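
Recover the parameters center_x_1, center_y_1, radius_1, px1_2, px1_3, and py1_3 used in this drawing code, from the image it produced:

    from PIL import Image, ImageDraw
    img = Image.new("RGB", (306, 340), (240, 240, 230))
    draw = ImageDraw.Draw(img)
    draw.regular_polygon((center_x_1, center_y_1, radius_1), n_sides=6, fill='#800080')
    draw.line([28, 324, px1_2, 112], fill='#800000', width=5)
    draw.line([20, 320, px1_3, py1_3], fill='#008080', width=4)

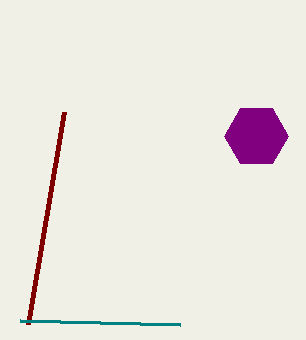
center_x_1 = 256; center_y_1 = 136; radius_1 = 32; px1_2 = 64; px1_3 = 180; py1_3 = 324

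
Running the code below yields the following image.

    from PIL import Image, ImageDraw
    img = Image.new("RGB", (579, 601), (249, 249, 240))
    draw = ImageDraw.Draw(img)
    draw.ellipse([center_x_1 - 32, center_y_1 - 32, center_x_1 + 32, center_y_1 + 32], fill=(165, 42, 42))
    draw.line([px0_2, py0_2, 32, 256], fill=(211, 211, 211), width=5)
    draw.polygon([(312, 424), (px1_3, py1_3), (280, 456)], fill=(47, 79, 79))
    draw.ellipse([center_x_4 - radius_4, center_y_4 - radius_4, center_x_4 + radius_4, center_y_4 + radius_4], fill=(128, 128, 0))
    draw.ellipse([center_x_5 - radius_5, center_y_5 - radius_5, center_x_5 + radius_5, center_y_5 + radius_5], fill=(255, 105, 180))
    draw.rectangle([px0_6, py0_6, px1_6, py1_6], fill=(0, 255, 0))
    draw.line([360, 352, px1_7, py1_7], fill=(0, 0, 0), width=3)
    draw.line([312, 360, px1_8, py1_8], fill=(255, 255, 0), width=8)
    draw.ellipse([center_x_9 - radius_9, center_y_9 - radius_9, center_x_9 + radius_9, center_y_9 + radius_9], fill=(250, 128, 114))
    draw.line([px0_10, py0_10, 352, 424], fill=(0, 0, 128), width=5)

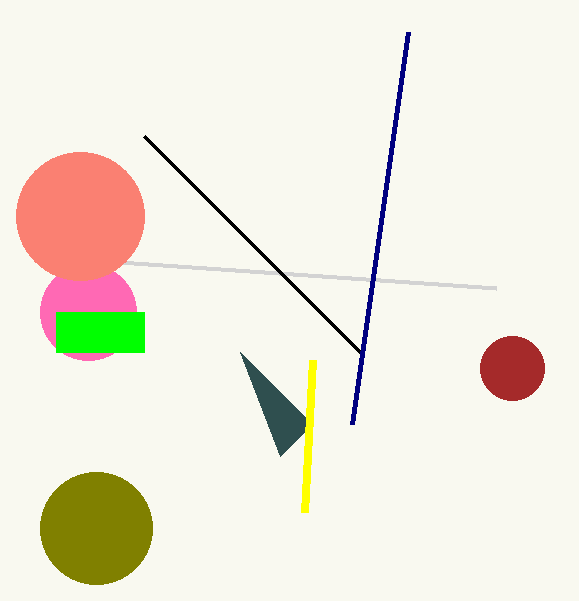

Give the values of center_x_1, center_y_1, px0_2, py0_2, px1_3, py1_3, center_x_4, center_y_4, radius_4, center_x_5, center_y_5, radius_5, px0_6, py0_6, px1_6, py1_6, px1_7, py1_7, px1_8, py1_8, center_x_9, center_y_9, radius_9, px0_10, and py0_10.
center_x_1 = 512; center_y_1 = 368; px0_2 = 496; py0_2 = 288; px1_3 = 240; py1_3 = 352; center_x_4 = 96; center_y_4 = 528; radius_4 = 56; center_x_5 = 88; center_y_5 = 312; radius_5 = 48; px0_6 = 56; py0_6 = 312; px1_6 = 144; py1_6 = 352; px1_7 = 144; py1_7 = 136; px1_8 = 304; py1_8 = 512; center_x_9 = 80; center_y_9 = 216; radius_9 = 64; px0_10 = 408; py0_10 = 32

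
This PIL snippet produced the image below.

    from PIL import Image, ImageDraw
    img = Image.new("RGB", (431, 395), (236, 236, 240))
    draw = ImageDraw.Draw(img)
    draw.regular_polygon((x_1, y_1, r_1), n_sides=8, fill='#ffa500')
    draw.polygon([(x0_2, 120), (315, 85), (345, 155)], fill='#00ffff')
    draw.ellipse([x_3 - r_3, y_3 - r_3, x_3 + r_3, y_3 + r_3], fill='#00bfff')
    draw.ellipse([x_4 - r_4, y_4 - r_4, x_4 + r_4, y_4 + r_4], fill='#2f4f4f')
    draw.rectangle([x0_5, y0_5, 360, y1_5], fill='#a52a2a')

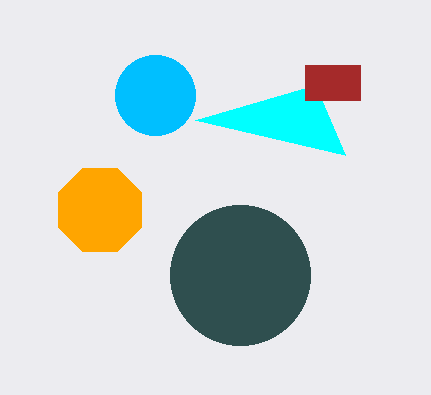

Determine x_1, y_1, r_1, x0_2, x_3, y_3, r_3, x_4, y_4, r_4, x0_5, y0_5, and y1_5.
x_1 = 100
y_1 = 210
r_1 = 45
x0_2 = 195
x_3 = 155
y_3 = 95
r_3 = 40
x_4 = 240
y_4 = 275
r_4 = 70
x0_5 = 305
y0_5 = 65
y1_5 = 100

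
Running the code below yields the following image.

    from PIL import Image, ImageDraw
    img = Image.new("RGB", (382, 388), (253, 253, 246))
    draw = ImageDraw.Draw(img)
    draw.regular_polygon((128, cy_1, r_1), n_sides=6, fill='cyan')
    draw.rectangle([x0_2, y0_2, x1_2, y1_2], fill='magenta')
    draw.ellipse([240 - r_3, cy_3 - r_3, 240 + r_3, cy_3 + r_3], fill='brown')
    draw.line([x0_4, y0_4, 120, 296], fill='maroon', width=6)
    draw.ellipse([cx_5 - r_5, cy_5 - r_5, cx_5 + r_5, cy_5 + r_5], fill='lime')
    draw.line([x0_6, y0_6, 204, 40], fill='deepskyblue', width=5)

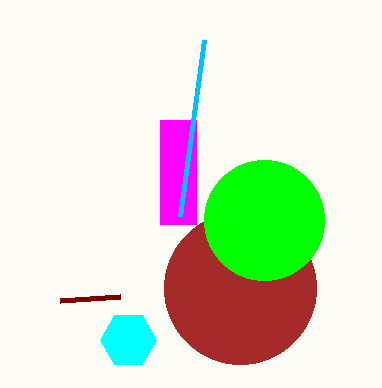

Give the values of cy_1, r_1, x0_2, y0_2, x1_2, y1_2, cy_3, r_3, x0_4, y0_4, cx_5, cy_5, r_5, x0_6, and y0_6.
cy_1 = 340; r_1 = 28; x0_2 = 160; y0_2 = 120; x1_2 = 196; y1_2 = 224; cy_3 = 288; r_3 = 76; x0_4 = 60; y0_4 = 300; cx_5 = 264; cy_5 = 220; r_5 = 60; x0_6 = 180; y0_6 = 216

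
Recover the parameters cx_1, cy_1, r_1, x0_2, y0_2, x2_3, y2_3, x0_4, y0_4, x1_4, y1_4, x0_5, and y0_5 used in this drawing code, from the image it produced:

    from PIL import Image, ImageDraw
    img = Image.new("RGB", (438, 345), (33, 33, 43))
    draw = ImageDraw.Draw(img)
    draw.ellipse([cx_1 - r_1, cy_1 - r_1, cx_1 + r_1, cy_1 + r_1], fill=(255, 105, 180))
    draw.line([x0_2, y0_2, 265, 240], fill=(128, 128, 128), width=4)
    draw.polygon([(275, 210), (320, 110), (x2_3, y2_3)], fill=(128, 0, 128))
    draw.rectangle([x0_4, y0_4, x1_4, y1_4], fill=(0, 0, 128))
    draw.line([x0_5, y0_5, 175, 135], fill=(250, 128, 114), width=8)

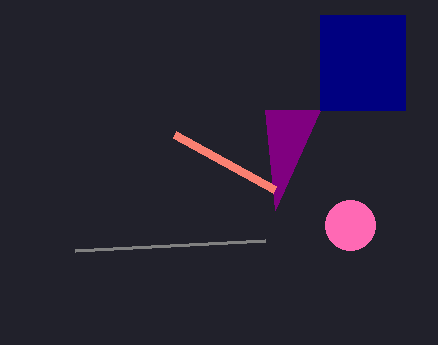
cx_1 = 350; cy_1 = 225; r_1 = 25; x0_2 = 75; y0_2 = 250; x2_3 = 265; y2_3 = 110; x0_4 = 320; y0_4 = 15; x1_4 = 405; y1_4 = 110; x0_5 = 275; y0_5 = 190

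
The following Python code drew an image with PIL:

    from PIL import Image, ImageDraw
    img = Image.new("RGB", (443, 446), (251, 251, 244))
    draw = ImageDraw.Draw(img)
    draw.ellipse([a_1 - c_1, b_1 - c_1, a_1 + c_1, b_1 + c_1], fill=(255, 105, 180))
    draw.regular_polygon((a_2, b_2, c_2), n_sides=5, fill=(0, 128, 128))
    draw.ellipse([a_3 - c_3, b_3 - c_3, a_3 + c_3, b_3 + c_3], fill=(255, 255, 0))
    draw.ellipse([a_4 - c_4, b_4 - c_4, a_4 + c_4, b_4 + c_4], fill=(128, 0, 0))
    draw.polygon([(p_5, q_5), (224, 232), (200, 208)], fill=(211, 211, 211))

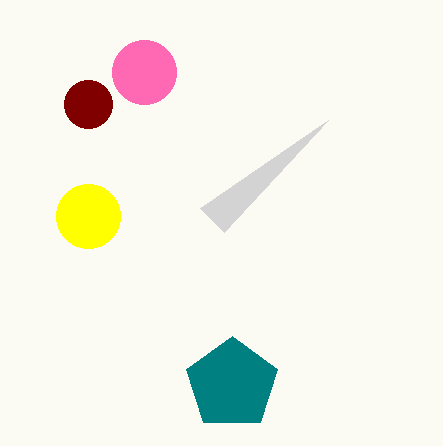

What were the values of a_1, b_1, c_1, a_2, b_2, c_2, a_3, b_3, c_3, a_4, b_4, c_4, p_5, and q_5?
a_1 = 144
b_1 = 72
c_1 = 32
a_2 = 232
b_2 = 384
c_2 = 48
a_3 = 88
b_3 = 216
c_3 = 32
a_4 = 88
b_4 = 104
c_4 = 24
p_5 = 328
q_5 = 120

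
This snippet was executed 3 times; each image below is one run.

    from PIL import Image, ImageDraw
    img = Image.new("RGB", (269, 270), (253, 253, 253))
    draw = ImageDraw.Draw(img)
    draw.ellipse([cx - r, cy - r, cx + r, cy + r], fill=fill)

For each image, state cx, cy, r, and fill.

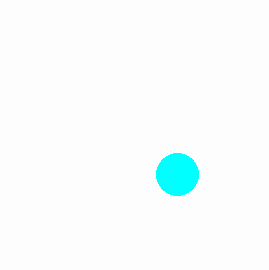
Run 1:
cx = 177; cy = 174; r = 21; fill = 'cyan'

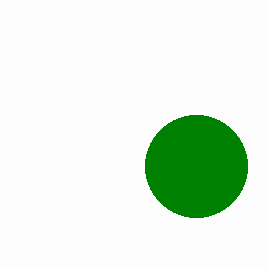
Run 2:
cx = 196, cy = 166, r = 51, fill = 'green'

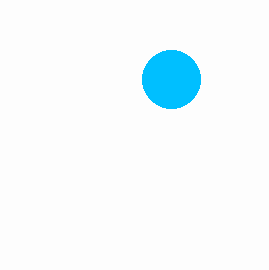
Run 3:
cx = 171, cy = 79, r = 29, fill = 'deepskyblue'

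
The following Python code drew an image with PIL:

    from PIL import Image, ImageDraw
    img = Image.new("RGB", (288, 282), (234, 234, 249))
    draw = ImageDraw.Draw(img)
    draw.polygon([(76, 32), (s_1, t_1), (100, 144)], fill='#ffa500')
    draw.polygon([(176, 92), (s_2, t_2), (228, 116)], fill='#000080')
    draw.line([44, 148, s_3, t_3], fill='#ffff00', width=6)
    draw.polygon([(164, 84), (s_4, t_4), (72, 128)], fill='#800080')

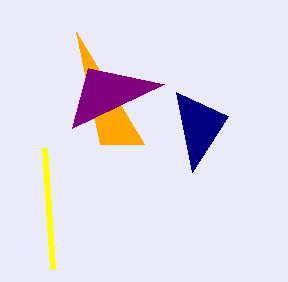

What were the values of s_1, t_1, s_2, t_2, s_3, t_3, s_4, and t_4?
s_1 = 144, t_1 = 144, s_2 = 192, t_2 = 172, s_3 = 52, t_3 = 268, s_4 = 88, t_4 = 68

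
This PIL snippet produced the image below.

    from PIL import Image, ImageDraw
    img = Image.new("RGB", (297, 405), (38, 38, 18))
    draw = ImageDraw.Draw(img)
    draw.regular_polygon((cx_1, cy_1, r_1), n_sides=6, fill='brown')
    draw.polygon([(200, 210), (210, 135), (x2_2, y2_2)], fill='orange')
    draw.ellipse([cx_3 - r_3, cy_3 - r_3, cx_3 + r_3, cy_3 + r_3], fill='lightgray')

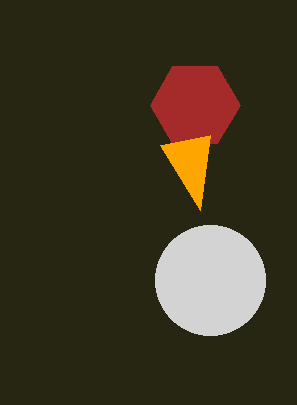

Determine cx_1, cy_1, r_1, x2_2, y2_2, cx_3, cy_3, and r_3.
cx_1 = 195, cy_1 = 105, r_1 = 45, x2_2 = 160, y2_2 = 145, cx_3 = 210, cy_3 = 280, r_3 = 55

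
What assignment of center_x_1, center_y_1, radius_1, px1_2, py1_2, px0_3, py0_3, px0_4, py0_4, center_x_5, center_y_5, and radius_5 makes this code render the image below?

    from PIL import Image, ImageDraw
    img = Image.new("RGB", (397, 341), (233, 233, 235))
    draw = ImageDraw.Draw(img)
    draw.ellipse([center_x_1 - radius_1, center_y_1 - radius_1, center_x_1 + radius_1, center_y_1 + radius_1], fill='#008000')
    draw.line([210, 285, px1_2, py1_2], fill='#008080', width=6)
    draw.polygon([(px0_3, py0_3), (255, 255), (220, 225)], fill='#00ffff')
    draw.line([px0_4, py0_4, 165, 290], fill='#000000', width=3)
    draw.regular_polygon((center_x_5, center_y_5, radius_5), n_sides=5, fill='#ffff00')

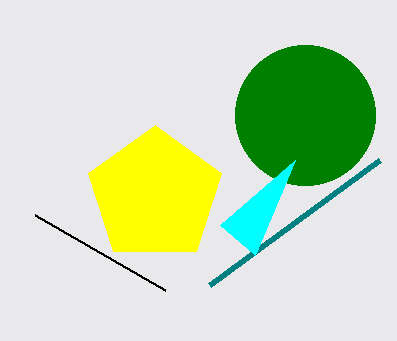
center_x_1 = 305
center_y_1 = 115
radius_1 = 70
px1_2 = 380
py1_2 = 160
px0_3 = 295
py0_3 = 160
px0_4 = 35
py0_4 = 215
center_x_5 = 155
center_y_5 = 195
radius_5 = 70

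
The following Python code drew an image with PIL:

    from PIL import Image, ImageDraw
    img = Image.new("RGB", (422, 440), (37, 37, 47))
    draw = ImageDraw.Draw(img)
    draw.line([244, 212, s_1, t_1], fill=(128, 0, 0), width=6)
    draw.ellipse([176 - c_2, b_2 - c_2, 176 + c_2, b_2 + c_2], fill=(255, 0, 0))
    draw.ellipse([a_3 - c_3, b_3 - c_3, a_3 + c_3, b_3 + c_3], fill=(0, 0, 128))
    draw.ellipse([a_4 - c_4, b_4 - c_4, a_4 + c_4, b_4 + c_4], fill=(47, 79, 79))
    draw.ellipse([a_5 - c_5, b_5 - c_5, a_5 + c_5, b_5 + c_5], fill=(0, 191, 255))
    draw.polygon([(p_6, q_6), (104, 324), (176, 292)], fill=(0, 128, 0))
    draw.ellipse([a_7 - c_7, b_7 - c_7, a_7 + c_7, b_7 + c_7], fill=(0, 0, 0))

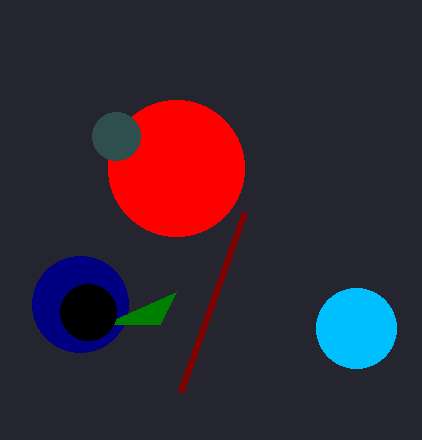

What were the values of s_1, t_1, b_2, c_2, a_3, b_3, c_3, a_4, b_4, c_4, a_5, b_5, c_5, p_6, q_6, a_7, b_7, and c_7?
s_1 = 180
t_1 = 392
b_2 = 168
c_2 = 68
a_3 = 80
b_3 = 304
c_3 = 48
a_4 = 116
b_4 = 136
c_4 = 24
a_5 = 356
b_5 = 328
c_5 = 40
p_6 = 160
q_6 = 324
a_7 = 88
b_7 = 312
c_7 = 28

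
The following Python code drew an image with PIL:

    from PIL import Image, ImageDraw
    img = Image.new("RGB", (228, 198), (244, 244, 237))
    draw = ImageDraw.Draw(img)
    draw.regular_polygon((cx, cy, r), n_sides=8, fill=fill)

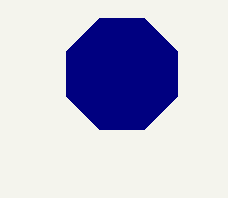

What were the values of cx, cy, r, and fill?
cx = 122; cy = 74; r = 60; fill = 'navy'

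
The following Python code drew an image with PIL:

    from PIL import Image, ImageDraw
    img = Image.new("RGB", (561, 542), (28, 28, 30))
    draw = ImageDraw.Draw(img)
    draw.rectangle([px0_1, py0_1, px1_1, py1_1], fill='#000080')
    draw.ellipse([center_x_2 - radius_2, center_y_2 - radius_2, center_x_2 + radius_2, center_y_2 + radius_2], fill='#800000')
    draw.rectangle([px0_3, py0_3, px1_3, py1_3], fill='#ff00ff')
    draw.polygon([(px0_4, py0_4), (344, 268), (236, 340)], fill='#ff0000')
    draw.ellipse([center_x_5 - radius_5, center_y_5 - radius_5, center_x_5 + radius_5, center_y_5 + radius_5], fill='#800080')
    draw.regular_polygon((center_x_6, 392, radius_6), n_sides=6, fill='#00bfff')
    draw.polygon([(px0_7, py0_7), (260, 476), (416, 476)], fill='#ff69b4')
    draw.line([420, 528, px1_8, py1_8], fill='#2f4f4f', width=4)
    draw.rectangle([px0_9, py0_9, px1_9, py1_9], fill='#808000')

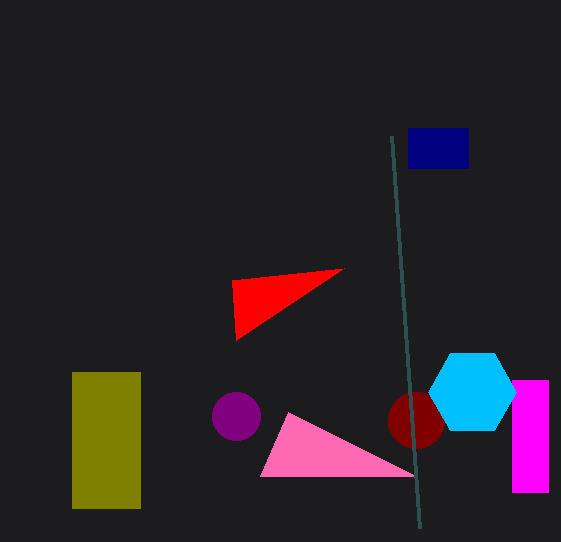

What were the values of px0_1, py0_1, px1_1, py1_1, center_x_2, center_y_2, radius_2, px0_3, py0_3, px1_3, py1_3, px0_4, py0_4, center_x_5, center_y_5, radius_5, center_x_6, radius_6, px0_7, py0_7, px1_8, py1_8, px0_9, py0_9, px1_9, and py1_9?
px0_1 = 408
py0_1 = 128
px1_1 = 468
py1_1 = 168
center_x_2 = 416
center_y_2 = 420
radius_2 = 28
px0_3 = 512
py0_3 = 380
px1_3 = 548
py1_3 = 492
px0_4 = 232
py0_4 = 280
center_x_5 = 236
center_y_5 = 416
radius_5 = 24
center_x_6 = 472
radius_6 = 44
px0_7 = 288
py0_7 = 412
px1_8 = 392
py1_8 = 136
px0_9 = 72
py0_9 = 372
px1_9 = 140
py1_9 = 508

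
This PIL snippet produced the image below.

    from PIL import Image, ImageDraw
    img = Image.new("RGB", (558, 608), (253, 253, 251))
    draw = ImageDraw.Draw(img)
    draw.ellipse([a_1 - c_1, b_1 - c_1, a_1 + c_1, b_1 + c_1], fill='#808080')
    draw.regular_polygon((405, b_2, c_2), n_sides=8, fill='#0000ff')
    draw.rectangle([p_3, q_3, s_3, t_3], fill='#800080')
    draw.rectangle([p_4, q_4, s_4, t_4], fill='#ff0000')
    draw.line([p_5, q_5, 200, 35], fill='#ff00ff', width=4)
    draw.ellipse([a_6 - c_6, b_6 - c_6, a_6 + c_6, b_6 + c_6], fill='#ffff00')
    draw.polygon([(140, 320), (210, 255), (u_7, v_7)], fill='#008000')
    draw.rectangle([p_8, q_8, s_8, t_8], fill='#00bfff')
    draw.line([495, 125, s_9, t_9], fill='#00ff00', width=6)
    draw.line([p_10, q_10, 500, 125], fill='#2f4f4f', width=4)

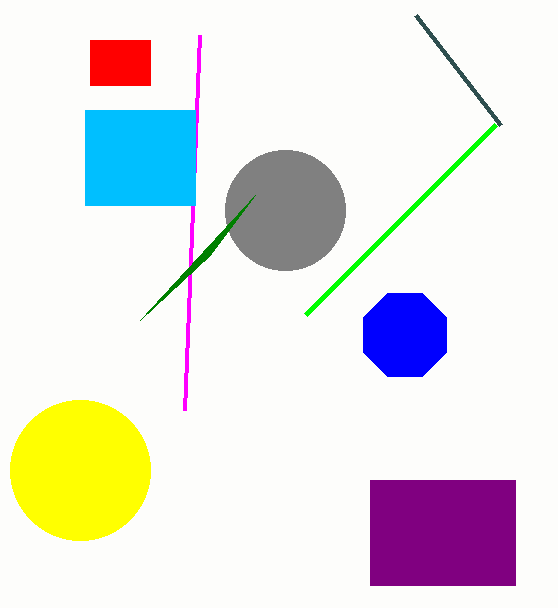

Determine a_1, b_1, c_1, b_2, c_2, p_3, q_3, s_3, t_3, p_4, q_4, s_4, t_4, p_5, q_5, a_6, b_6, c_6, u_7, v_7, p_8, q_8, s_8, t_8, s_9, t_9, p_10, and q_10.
a_1 = 285
b_1 = 210
c_1 = 60
b_2 = 335
c_2 = 45
p_3 = 370
q_3 = 480
s_3 = 515
t_3 = 585
p_4 = 90
q_4 = 40
s_4 = 150
t_4 = 85
p_5 = 185
q_5 = 410
a_6 = 80
b_6 = 470
c_6 = 70
u_7 = 255
v_7 = 195
p_8 = 85
q_8 = 110
s_8 = 195
t_8 = 205
s_9 = 305
t_9 = 315
p_10 = 415
q_10 = 15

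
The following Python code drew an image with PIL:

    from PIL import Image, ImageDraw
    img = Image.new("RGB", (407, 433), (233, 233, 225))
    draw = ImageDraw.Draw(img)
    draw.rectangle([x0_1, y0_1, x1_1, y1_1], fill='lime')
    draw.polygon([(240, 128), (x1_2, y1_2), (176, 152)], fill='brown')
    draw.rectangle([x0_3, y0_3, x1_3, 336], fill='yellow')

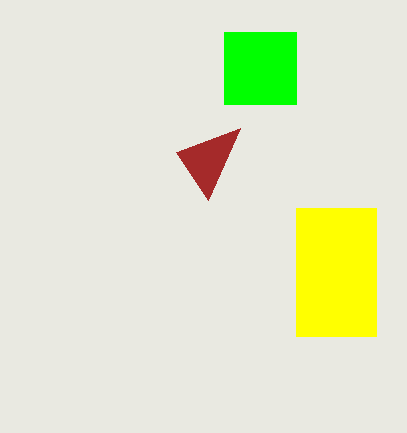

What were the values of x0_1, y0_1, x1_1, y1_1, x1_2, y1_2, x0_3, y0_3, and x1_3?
x0_1 = 224, y0_1 = 32, x1_1 = 296, y1_1 = 104, x1_2 = 208, y1_2 = 200, x0_3 = 296, y0_3 = 208, x1_3 = 376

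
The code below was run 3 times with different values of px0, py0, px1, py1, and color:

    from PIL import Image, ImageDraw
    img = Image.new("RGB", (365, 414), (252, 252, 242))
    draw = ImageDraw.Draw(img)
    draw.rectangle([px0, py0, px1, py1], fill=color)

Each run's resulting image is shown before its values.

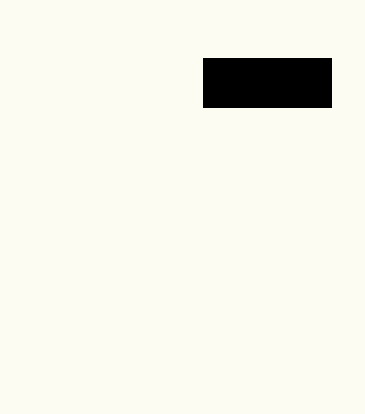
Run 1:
px0 = 203; py0 = 58; px1 = 331; py1 = 107; color = 'black'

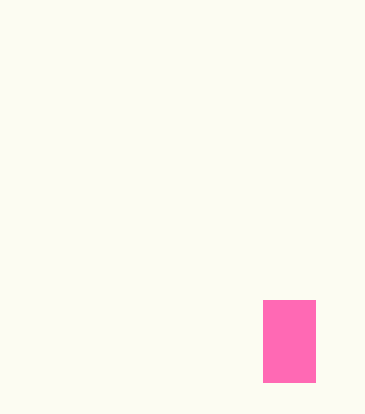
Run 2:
px0 = 263; py0 = 300; px1 = 315; py1 = 382; color = 'hotpink'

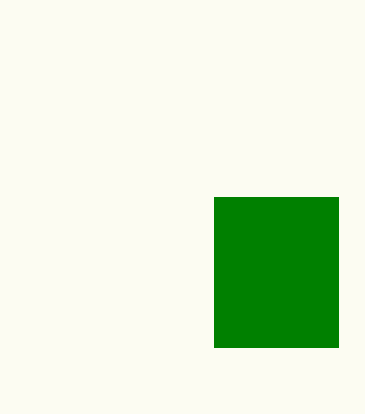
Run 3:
px0 = 214, py0 = 197, px1 = 338, py1 = 347, color = 'green'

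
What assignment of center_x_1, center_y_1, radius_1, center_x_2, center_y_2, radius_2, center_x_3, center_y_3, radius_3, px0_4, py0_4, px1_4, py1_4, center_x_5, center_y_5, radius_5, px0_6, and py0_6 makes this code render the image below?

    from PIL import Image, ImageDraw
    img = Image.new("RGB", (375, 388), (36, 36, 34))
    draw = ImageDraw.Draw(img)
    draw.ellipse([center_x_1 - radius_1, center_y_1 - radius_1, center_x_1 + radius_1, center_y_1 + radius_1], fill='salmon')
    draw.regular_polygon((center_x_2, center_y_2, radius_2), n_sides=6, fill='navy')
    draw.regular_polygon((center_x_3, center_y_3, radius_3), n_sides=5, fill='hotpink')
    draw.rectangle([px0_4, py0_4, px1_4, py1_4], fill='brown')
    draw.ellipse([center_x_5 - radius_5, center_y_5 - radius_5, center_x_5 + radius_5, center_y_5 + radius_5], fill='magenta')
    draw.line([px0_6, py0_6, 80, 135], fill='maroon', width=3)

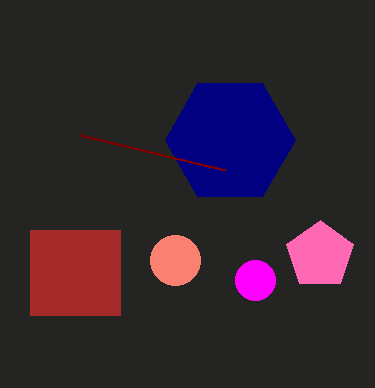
center_x_1 = 175
center_y_1 = 260
radius_1 = 25
center_x_2 = 230
center_y_2 = 140
radius_2 = 65
center_x_3 = 320
center_y_3 = 255
radius_3 = 35
px0_4 = 30
py0_4 = 230
px1_4 = 120
py1_4 = 315
center_x_5 = 255
center_y_5 = 280
radius_5 = 20
px0_6 = 225
py0_6 = 170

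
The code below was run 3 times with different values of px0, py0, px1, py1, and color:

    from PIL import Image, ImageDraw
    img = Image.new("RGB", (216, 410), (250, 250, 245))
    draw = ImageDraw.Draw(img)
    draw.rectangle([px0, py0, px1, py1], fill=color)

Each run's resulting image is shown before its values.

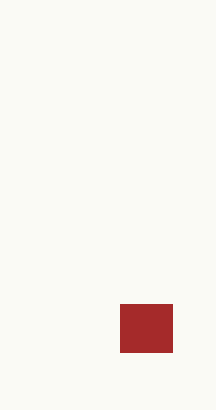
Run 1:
px0 = 120; py0 = 304; px1 = 172; py1 = 352; color = 'brown'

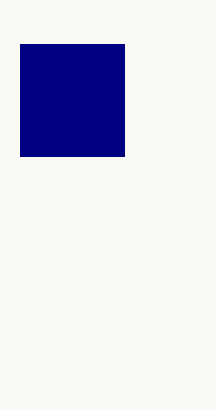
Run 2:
px0 = 20
py0 = 44
px1 = 124
py1 = 156
color = 'navy'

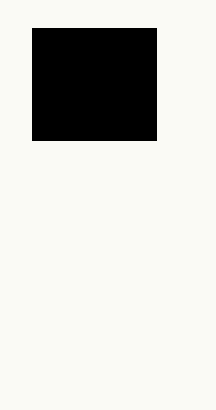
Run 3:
px0 = 32
py0 = 28
px1 = 156
py1 = 140
color = 'black'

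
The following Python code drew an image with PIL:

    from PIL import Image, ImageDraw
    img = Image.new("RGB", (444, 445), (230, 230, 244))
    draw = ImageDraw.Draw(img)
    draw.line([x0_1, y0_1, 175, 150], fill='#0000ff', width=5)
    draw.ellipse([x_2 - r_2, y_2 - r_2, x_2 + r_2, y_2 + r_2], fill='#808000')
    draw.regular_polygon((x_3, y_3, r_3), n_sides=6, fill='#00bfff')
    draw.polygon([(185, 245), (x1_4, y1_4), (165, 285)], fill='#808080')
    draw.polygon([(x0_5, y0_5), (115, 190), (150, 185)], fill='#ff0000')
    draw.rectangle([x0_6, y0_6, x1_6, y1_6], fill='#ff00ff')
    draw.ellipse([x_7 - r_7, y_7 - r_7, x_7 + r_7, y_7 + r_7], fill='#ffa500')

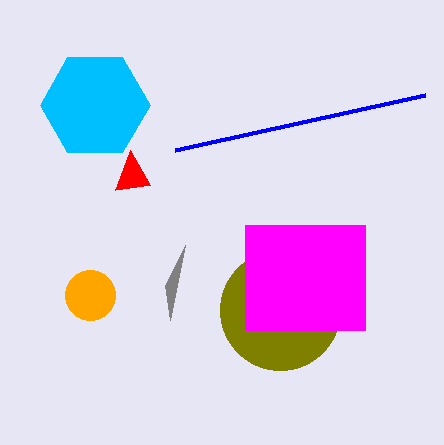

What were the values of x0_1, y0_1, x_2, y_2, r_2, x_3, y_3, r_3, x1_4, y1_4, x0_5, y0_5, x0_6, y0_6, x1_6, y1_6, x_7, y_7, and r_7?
x0_1 = 425, y0_1 = 95, x_2 = 280, y_2 = 310, r_2 = 60, x_3 = 95, y_3 = 105, r_3 = 55, x1_4 = 170, y1_4 = 320, x0_5 = 130, y0_5 = 150, x0_6 = 245, y0_6 = 225, x1_6 = 365, y1_6 = 330, x_7 = 90, y_7 = 295, r_7 = 25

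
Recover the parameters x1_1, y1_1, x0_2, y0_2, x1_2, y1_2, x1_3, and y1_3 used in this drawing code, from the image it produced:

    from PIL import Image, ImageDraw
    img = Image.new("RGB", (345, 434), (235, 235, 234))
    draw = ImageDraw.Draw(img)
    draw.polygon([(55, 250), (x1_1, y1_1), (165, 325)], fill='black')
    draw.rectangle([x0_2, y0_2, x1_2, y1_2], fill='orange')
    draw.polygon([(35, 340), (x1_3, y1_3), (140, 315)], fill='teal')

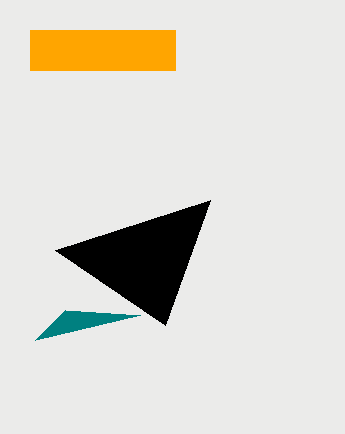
x1_1 = 210
y1_1 = 200
x0_2 = 30
y0_2 = 30
x1_2 = 175
y1_2 = 70
x1_3 = 65
y1_3 = 310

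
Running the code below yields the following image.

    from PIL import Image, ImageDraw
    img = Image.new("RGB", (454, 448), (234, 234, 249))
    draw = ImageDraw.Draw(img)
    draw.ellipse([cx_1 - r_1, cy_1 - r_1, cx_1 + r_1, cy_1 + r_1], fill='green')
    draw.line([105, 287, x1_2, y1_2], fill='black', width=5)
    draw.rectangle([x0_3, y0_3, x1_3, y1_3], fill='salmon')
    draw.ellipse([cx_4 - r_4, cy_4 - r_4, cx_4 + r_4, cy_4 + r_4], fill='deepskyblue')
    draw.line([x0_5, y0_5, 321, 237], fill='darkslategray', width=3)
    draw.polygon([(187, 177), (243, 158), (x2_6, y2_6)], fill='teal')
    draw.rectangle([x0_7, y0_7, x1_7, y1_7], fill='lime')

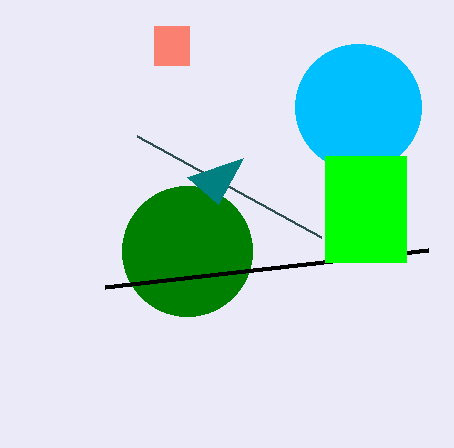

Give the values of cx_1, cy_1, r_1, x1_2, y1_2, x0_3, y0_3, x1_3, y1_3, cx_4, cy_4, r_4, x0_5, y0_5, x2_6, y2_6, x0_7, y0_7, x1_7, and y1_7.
cx_1 = 187
cy_1 = 251
r_1 = 65
x1_2 = 428
y1_2 = 250
x0_3 = 154
y0_3 = 26
x1_3 = 189
y1_3 = 65
cx_4 = 358
cy_4 = 107
r_4 = 63
x0_5 = 137
y0_5 = 136
x2_6 = 218
y2_6 = 204
x0_7 = 325
y0_7 = 156
x1_7 = 406
y1_7 = 262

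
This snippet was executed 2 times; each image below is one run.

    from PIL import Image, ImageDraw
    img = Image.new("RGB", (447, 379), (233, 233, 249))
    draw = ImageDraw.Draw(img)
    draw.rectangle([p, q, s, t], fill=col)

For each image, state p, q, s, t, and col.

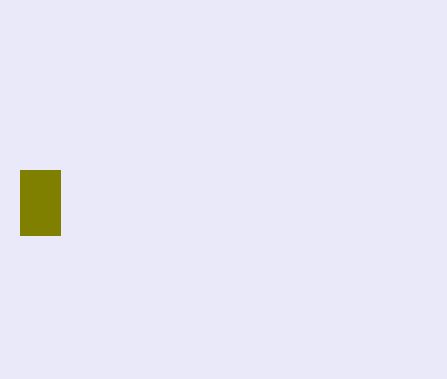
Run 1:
p = 20
q = 170
s = 60
t = 235
col = 'olive'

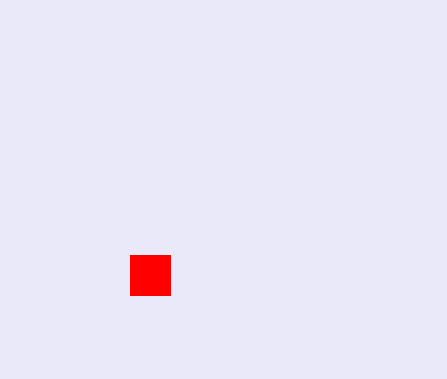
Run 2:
p = 130, q = 255, s = 170, t = 295, col = 'red'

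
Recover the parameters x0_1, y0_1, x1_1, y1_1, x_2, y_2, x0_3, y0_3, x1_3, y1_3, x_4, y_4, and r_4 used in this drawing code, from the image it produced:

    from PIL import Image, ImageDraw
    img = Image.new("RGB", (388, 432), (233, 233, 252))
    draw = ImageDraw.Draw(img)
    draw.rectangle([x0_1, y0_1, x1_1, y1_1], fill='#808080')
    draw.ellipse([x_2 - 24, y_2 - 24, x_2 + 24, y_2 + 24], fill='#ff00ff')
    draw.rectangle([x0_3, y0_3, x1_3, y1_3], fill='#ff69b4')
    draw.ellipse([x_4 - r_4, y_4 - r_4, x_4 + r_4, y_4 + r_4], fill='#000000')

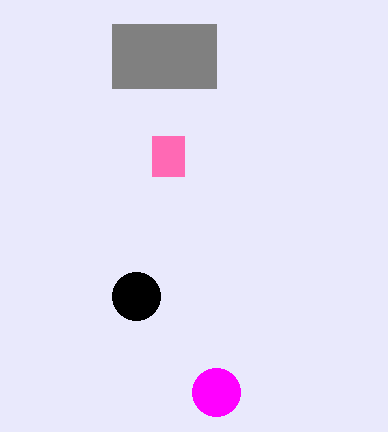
x0_1 = 112
y0_1 = 24
x1_1 = 216
y1_1 = 88
x_2 = 216
y_2 = 392
x0_3 = 152
y0_3 = 136
x1_3 = 184
y1_3 = 176
x_4 = 136
y_4 = 296
r_4 = 24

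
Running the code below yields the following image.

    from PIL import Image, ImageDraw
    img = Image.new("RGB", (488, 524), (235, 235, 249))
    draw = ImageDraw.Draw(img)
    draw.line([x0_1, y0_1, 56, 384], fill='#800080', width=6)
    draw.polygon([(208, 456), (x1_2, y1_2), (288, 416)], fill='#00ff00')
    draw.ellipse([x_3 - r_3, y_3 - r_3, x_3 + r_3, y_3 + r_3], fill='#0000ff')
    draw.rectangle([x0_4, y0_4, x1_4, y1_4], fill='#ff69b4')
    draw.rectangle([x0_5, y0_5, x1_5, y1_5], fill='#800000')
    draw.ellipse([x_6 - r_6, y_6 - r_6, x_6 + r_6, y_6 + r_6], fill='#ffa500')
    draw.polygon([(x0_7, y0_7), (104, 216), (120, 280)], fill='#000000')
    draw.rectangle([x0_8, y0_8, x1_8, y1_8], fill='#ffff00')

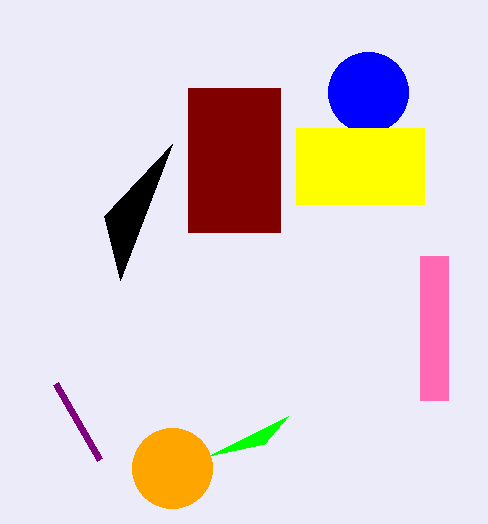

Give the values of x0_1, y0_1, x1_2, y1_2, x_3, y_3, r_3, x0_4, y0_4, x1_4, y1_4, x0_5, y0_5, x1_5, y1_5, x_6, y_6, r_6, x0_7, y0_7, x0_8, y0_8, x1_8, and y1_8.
x0_1 = 100
y0_1 = 460
x1_2 = 264
y1_2 = 444
x_3 = 368
y_3 = 92
r_3 = 40
x0_4 = 420
y0_4 = 256
x1_4 = 448
y1_4 = 400
x0_5 = 188
y0_5 = 88
x1_5 = 280
y1_5 = 232
x_6 = 172
y_6 = 468
r_6 = 40
x0_7 = 172
y0_7 = 144
x0_8 = 296
y0_8 = 128
x1_8 = 424
y1_8 = 204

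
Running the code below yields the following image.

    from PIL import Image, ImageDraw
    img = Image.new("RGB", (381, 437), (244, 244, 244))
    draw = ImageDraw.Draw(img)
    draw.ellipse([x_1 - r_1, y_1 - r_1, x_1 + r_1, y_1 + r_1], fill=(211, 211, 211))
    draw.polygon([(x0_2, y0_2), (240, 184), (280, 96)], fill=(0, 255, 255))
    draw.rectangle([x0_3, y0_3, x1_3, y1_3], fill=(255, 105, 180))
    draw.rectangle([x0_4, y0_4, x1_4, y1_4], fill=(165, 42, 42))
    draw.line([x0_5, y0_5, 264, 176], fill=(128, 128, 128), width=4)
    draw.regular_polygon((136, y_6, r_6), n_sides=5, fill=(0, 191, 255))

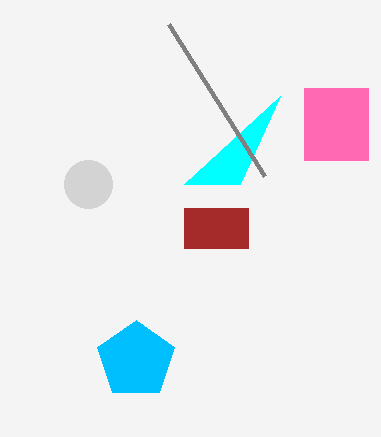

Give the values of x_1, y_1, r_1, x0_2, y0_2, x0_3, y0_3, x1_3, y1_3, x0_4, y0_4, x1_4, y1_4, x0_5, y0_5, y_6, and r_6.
x_1 = 88; y_1 = 184; r_1 = 24; x0_2 = 184; y0_2 = 184; x0_3 = 304; y0_3 = 88; x1_3 = 368; y1_3 = 160; x0_4 = 184; y0_4 = 208; x1_4 = 248; y1_4 = 248; x0_5 = 168; y0_5 = 24; y_6 = 360; r_6 = 40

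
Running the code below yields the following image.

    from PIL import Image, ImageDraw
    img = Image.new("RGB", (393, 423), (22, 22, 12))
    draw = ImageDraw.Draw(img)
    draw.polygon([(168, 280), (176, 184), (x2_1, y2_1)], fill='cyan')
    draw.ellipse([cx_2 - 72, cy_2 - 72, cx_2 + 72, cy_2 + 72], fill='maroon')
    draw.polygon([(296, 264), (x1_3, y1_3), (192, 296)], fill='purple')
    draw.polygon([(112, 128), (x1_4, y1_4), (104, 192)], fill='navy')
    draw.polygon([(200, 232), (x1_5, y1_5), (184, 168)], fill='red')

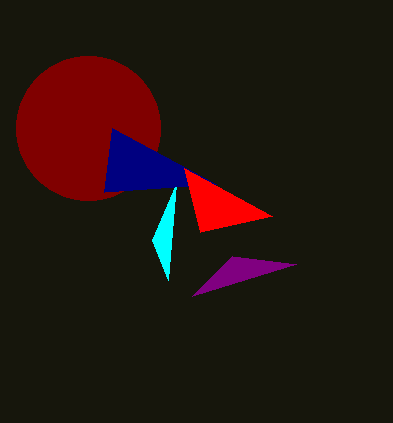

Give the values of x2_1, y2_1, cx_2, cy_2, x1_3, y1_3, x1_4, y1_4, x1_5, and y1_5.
x2_1 = 152
y2_1 = 240
cx_2 = 88
cy_2 = 128
x1_3 = 232
y1_3 = 256
x1_4 = 216
y1_4 = 184
x1_5 = 272
y1_5 = 216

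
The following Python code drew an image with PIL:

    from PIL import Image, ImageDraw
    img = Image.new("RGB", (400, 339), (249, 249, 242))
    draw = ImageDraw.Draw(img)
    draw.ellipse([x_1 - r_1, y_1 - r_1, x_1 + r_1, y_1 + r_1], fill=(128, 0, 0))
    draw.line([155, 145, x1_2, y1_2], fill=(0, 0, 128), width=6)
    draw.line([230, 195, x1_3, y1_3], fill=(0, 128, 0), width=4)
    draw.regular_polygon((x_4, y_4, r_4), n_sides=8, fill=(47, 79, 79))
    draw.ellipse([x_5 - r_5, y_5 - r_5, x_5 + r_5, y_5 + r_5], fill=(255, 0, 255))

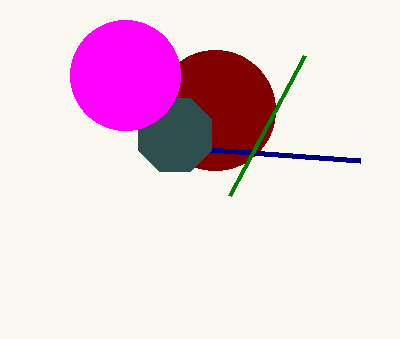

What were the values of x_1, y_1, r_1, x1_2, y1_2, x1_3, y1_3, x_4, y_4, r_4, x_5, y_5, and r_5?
x_1 = 215
y_1 = 110
r_1 = 60
x1_2 = 360
y1_2 = 160
x1_3 = 305
y1_3 = 55
x_4 = 175
y_4 = 135
r_4 = 40
x_5 = 125
y_5 = 75
r_5 = 55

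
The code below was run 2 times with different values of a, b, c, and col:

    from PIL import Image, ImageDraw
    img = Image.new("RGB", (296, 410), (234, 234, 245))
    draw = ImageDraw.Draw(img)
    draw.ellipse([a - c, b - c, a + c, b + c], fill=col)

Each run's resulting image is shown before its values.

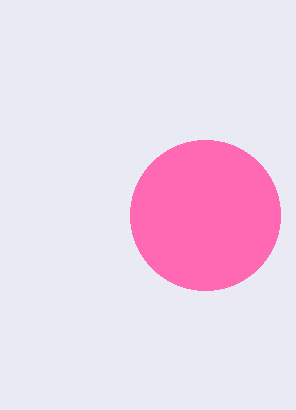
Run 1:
a = 205
b = 215
c = 75
col = 'hotpink'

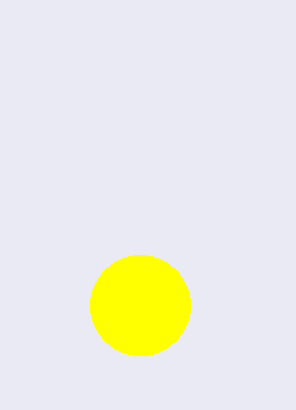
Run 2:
a = 140, b = 305, c = 50, col = 'yellow'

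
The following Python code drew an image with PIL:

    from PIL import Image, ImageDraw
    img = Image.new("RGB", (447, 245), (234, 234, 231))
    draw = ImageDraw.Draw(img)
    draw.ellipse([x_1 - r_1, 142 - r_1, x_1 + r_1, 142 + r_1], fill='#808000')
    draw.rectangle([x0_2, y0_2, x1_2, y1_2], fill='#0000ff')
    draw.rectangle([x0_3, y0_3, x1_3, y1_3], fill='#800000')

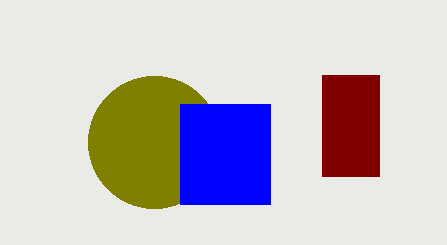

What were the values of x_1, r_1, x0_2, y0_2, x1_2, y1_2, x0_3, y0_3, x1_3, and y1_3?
x_1 = 154, r_1 = 66, x0_2 = 180, y0_2 = 104, x1_2 = 270, y1_2 = 204, x0_3 = 322, y0_3 = 75, x1_3 = 379, y1_3 = 176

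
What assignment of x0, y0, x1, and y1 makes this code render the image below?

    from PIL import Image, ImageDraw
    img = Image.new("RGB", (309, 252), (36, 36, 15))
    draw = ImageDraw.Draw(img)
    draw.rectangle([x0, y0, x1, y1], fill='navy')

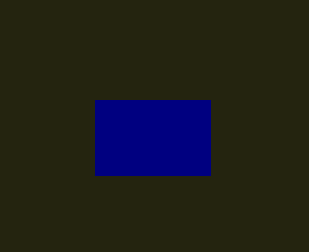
x0 = 95
y0 = 100
x1 = 210
y1 = 175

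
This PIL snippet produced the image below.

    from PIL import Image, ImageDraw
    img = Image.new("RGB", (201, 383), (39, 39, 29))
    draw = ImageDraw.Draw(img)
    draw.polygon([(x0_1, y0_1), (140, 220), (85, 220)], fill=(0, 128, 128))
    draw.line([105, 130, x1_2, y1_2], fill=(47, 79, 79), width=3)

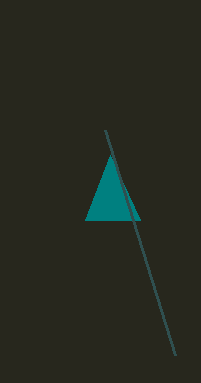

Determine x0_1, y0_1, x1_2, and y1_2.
x0_1 = 110, y0_1 = 155, x1_2 = 175, y1_2 = 355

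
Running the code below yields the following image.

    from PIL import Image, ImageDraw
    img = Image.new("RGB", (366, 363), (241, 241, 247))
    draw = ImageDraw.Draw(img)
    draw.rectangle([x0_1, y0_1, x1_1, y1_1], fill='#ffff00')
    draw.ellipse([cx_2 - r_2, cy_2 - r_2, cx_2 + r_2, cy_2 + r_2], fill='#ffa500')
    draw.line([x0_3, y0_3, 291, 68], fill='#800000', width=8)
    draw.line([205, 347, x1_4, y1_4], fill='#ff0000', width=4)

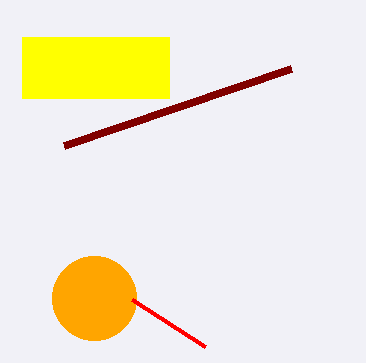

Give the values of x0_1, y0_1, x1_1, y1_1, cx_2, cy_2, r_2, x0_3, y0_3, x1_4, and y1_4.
x0_1 = 22
y0_1 = 37
x1_1 = 169
y1_1 = 98
cx_2 = 94
cy_2 = 298
r_2 = 42
x0_3 = 64
y0_3 = 145
x1_4 = 132
y1_4 = 300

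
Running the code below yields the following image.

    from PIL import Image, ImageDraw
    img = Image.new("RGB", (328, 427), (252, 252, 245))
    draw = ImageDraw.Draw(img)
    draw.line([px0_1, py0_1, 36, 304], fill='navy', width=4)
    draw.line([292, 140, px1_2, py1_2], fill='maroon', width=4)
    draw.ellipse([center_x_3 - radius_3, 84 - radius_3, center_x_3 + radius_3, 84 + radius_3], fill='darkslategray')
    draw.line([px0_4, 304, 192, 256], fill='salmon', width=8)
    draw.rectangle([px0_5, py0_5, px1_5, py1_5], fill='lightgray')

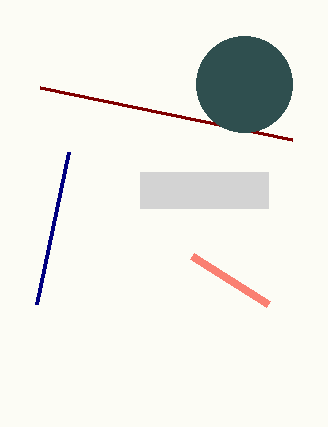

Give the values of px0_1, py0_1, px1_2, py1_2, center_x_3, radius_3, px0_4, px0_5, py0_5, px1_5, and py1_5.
px0_1 = 68
py0_1 = 152
px1_2 = 40
py1_2 = 88
center_x_3 = 244
radius_3 = 48
px0_4 = 268
px0_5 = 140
py0_5 = 172
px1_5 = 268
py1_5 = 208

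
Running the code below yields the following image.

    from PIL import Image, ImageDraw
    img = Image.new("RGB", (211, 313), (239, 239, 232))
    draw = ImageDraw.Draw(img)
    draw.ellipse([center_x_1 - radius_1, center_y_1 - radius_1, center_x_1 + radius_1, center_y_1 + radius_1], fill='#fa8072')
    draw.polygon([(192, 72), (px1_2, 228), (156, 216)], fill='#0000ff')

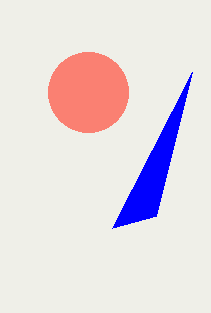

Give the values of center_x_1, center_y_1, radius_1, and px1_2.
center_x_1 = 88
center_y_1 = 92
radius_1 = 40
px1_2 = 112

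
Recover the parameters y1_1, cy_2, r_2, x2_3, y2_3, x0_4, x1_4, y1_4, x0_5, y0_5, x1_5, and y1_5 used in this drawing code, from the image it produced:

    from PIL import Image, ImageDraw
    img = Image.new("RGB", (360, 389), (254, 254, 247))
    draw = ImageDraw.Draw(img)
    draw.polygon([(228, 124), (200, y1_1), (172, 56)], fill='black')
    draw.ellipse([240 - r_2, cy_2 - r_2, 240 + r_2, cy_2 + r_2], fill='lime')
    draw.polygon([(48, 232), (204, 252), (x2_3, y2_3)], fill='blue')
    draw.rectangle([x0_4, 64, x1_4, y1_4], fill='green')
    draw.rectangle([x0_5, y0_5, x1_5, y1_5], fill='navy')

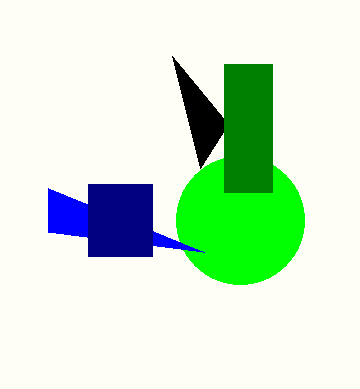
y1_1 = 168
cy_2 = 220
r_2 = 64
x2_3 = 48
y2_3 = 188
x0_4 = 224
x1_4 = 272
y1_4 = 192
x0_5 = 88
y0_5 = 184
x1_5 = 152
y1_5 = 256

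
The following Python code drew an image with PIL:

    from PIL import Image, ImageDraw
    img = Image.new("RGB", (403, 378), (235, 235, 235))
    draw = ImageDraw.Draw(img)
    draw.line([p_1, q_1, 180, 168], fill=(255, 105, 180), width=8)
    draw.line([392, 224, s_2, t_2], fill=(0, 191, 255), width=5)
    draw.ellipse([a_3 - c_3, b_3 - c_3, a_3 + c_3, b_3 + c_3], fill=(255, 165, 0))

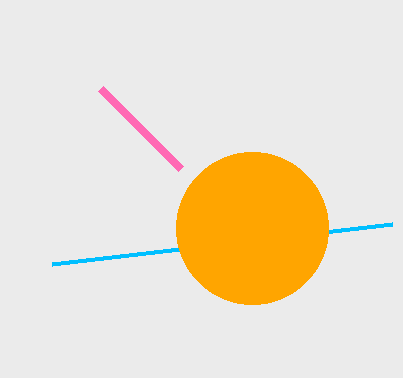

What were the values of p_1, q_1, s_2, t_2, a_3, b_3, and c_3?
p_1 = 100; q_1 = 88; s_2 = 52; t_2 = 264; a_3 = 252; b_3 = 228; c_3 = 76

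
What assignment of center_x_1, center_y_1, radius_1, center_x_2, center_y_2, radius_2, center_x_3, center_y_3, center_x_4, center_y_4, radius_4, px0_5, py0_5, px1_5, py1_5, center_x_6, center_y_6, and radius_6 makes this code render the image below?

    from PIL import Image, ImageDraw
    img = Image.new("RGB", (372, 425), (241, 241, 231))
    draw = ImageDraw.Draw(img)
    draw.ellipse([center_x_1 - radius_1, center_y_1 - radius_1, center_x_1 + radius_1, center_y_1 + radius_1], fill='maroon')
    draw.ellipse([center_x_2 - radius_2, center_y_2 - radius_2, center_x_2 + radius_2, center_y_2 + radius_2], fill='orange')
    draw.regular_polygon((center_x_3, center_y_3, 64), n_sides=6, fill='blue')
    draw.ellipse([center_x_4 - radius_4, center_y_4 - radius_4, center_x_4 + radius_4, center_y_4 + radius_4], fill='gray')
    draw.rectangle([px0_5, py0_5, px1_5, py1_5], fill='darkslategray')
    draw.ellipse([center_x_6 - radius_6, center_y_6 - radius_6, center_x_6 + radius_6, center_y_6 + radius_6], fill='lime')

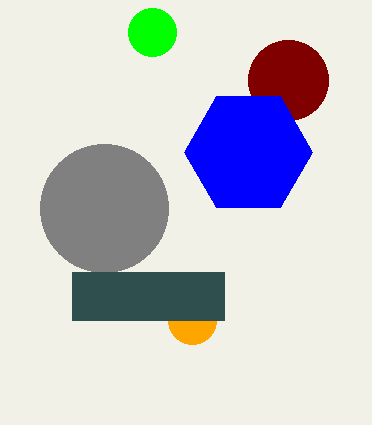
center_x_1 = 288; center_y_1 = 80; radius_1 = 40; center_x_2 = 192; center_y_2 = 320; radius_2 = 24; center_x_3 = 248; center_y_3 = 152; center_x_4 = 104; center_y_4 = 208; radius_4 = 64; px0_5 = 72; py0_5 = 272; px1_5 = 224; py1_5 = 320; center_x_6 = 152; center_y_6 = 32; radius_6 = 24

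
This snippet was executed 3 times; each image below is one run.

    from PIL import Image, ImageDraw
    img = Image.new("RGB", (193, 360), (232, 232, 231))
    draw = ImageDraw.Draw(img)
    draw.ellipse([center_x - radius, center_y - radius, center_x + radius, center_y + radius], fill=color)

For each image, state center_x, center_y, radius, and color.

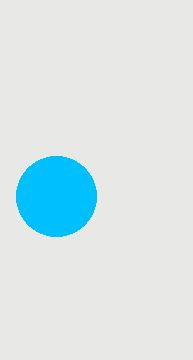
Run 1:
center_x = 56
center_y = 196
radius = 40
color = 'deepskyblue'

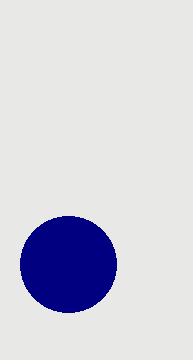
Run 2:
center_x = 68
center_y = 264
radius = 48
color = 'navy'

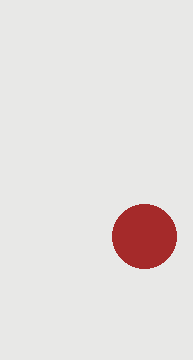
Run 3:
center_x = 144
center_y = 236
radius = 32
color = 'brown'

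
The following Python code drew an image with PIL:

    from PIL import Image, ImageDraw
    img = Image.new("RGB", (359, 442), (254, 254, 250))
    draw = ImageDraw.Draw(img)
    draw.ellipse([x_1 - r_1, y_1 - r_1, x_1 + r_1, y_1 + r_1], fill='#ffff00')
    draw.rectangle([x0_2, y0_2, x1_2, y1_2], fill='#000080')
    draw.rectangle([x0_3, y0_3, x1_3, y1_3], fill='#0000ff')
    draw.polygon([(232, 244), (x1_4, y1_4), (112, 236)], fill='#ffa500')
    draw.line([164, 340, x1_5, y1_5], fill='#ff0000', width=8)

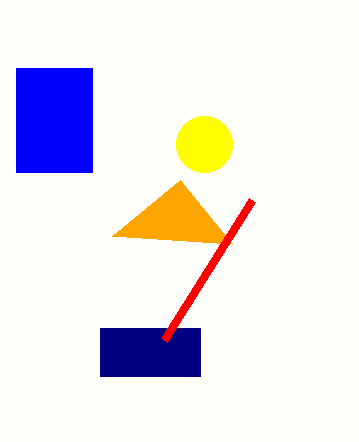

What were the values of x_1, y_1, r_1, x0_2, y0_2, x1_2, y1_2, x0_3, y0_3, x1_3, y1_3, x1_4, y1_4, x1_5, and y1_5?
x_1 = 204
y_1 = 144
r_1 = 28
x0_2 = 100
y0_2 = 328
x1_2 = 200
y1_2 = 376
x0_3 = 16
y0_3 = 68
x1_3 = 92
y1_3 = 172
x1_4 = 180
y1_4 = 180
x1_5 = 252
y1_5 = 200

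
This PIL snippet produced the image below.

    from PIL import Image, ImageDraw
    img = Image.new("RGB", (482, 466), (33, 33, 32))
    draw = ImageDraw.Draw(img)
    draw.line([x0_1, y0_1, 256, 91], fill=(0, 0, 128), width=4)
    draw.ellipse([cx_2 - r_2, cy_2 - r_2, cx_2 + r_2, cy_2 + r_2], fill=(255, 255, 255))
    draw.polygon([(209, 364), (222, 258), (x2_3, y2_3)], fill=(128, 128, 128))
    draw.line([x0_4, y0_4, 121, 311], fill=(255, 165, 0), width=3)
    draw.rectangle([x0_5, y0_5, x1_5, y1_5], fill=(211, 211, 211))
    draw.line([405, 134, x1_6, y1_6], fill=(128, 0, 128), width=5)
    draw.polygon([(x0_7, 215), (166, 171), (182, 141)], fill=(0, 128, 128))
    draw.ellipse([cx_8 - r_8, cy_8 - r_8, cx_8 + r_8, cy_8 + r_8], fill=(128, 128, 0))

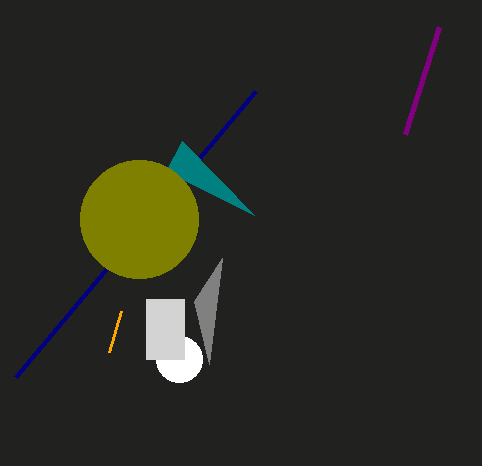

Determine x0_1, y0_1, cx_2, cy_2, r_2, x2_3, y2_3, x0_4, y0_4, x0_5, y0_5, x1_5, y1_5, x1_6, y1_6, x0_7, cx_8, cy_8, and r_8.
x0_1 = 16; y0_1 = 377; cx_2 = 179; cy_2 = 359; r_2 = 23; x2_3 = 194; y2_3 = 301; x0_4 = 109; y0_4 = 352; x0_5 = 146; y0_5 = 299; x1_5 = 184; y1_5 = 359; x1_6 = 439; y1_6 = 27; x0_7 = 254; cx_8 = 139; cy_8 = 219; r_8 = 59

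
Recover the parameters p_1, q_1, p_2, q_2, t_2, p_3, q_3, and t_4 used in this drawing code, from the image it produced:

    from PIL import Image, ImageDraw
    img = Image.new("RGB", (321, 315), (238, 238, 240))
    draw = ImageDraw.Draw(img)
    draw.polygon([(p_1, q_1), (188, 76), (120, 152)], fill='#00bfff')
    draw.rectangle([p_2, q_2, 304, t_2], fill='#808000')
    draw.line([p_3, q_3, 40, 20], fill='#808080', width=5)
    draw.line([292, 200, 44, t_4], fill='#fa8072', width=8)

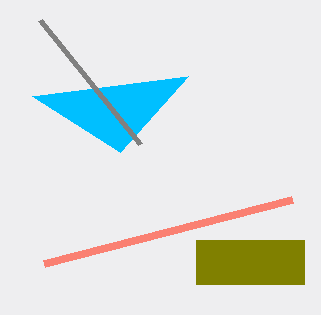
p_1 = 32
q_1 = 96
p_2 = 196
q_2 = 240
t_2 = 284
p_3 = 140
q_3 = 144
t_4 = 264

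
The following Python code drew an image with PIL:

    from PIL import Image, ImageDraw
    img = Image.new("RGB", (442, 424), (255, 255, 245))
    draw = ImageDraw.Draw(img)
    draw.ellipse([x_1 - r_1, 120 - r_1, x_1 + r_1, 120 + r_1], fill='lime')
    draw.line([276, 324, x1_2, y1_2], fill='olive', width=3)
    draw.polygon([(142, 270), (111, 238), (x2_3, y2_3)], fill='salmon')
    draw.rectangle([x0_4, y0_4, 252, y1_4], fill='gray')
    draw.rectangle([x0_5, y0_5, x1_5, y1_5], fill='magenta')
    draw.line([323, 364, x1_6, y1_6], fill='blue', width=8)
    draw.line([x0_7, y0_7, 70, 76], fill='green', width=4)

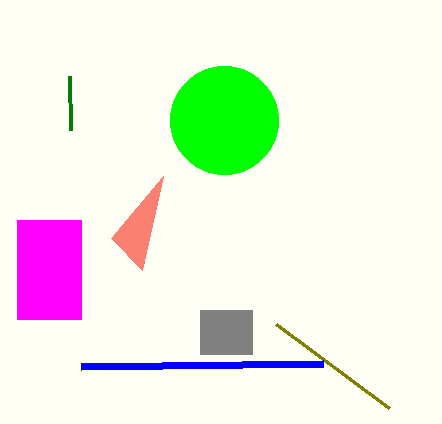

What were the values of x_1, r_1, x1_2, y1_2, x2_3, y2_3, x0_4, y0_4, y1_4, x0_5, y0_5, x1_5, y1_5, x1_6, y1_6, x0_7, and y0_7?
x_1 = 224
r_1 = 54
x1_2 = 389
y1_2 = 408
x2_3 = 163
y2_3 = 176
x0_4 = 200
y0_4 = 310
y1_4 = 354
x0_5 = 17
y0_5 = 220
x1_5 = 81
y1_5 = 319
x1_6 = 81
y1_6 = 367
x0_7 = 71
y0_7 = 130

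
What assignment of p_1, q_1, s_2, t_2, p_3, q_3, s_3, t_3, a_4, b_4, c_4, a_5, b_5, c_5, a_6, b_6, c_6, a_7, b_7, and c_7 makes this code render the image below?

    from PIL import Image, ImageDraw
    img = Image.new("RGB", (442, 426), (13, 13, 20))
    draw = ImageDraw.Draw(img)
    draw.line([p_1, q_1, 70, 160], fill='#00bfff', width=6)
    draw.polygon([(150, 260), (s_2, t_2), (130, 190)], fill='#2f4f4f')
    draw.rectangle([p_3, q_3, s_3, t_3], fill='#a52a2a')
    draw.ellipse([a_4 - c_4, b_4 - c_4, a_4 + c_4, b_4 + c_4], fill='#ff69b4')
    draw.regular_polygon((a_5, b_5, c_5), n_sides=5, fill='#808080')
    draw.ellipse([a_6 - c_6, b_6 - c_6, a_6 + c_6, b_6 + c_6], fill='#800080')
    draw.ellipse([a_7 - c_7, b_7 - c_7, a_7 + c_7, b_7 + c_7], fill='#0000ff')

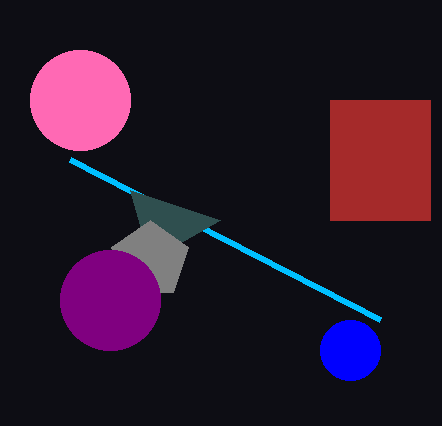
p_1 = 380
q_1 = 320
s_2 = 220
t_2 = 220
p_3 = 330
q_3 = 100
s_3 = 430
t_3 = 220
a_4 = 80
b_4 = 100
c_4 = 50
a_5 = 150
b_5 = 260
c_5 = 40
a_6 = 110
b_6 = 300
c_6 = 50
a_7 = 350
b_7 = 350
c_7 = 30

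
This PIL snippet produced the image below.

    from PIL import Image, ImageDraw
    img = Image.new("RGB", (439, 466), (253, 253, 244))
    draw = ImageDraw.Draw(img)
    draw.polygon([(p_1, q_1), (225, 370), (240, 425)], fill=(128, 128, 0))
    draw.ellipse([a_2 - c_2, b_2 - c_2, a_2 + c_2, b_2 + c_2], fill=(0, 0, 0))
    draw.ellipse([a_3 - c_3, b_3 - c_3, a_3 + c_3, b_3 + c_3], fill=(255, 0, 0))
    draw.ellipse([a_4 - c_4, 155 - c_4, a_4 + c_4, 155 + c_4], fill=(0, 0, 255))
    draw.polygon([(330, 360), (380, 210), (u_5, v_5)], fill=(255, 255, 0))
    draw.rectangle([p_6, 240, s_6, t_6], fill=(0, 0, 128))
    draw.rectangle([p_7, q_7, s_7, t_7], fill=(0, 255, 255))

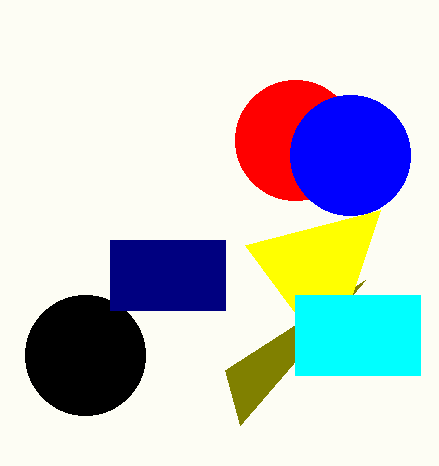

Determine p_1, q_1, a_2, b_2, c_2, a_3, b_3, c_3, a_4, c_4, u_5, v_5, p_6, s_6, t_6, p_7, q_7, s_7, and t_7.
p_1 = 365, q_1 = 280, a_2 = 85, b_2 = 355, c_2 = 60, a_3 = 295, b_3 = 140, c_3 = 60, a_4 = 350, c_4 = 60, u_5 = 245, v_5 = 245, p_6 = 110, s_6 = 225, t_6 = 310, p_7 = 295, q_7 = 295, s_7 = 420, t_7 = 375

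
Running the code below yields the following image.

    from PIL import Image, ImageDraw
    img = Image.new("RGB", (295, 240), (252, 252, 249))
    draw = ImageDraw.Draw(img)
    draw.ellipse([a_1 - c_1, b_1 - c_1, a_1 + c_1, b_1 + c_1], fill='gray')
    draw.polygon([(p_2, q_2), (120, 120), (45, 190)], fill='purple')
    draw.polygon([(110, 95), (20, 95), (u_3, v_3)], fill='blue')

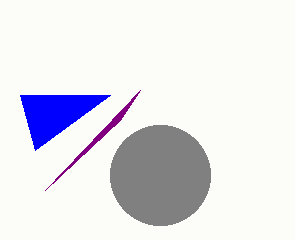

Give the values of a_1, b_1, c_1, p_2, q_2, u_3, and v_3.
a_1 = 160; b_1 = 175; c_1 = 50; p_2 = 140; q_2 = 90; u_3 = 35; v_3 = 150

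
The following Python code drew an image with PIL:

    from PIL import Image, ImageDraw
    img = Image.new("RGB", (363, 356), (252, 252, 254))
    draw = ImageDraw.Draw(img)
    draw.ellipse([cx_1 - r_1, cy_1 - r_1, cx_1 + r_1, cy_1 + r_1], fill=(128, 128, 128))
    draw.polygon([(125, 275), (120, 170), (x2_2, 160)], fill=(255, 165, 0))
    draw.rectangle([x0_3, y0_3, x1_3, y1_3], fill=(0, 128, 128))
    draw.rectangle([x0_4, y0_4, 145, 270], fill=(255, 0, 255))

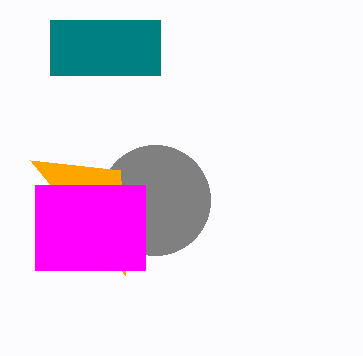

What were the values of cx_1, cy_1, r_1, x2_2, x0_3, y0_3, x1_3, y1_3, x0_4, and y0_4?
cx_1 = 155
cy_1 = 200
r_1 = 55
x2_2 = 30
x0_3 = 50
y0_3 = 20
x1_3 = 160
y1_3 = 75
x0_4 = 35
y0_4 = 185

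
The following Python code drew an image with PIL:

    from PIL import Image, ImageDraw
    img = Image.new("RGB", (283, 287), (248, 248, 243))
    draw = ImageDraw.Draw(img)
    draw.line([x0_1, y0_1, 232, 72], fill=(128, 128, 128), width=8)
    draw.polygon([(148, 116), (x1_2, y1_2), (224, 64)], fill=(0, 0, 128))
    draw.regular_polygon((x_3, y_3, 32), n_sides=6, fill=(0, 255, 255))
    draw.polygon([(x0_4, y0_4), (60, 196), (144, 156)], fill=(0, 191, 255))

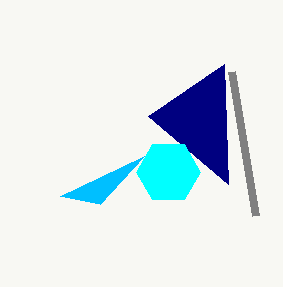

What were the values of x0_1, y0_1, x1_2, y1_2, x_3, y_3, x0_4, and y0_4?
x0_1 = 256; y0_1 = 216; x1_2 = 228; y1_2 = 184; x_3 = 168; y_3 = 172; x0_4 = 100; y0_4 = 204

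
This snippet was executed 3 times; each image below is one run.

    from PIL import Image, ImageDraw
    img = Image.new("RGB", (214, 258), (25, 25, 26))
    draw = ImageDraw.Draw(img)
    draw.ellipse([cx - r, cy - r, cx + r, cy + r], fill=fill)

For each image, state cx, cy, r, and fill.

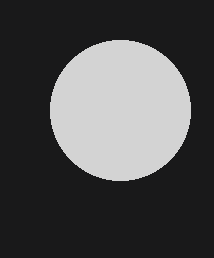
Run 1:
cx = 120; cy = 110; r = 70; fill = 'lightgray'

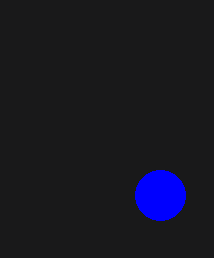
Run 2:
cx = 160; cy = 195; r = 25; fill = 'blue'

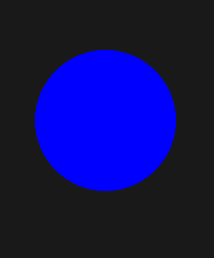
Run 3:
cx = 105; cy = 120; r = 70; fill = 'blue'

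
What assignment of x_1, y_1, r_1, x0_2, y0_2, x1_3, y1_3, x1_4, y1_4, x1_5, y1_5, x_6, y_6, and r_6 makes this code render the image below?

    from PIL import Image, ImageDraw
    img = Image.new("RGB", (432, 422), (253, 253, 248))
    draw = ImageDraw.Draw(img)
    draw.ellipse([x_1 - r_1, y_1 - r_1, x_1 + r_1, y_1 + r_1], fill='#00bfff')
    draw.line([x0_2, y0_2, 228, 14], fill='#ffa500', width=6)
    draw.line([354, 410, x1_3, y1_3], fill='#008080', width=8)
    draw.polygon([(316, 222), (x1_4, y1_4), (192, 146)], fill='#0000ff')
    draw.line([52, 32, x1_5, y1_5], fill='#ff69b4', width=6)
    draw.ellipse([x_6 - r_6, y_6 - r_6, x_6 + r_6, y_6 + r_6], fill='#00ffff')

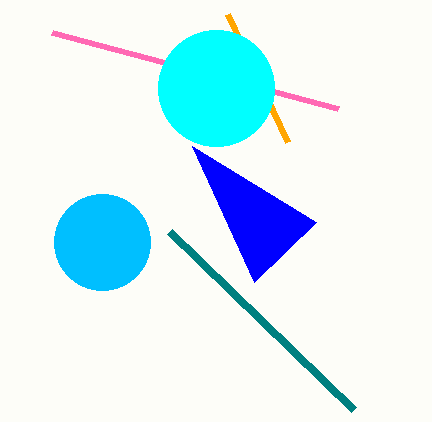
x_1 = 102
y_1 = 242
r_1 = 48
x0_2 = 288
y0_2 = 142
x1_3 = 170
y1_3 = 232
x1_4 = 254
y1_4 = 282
x1_5 = 338
y1_5 = 108
x_6 = 216
y_6 = 88
r_6 = 58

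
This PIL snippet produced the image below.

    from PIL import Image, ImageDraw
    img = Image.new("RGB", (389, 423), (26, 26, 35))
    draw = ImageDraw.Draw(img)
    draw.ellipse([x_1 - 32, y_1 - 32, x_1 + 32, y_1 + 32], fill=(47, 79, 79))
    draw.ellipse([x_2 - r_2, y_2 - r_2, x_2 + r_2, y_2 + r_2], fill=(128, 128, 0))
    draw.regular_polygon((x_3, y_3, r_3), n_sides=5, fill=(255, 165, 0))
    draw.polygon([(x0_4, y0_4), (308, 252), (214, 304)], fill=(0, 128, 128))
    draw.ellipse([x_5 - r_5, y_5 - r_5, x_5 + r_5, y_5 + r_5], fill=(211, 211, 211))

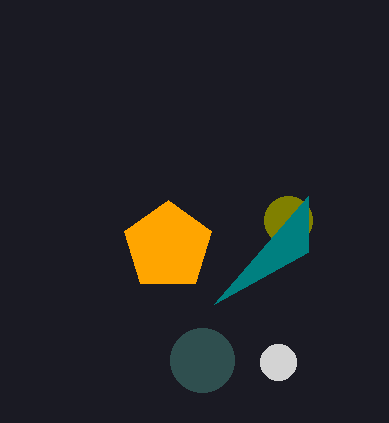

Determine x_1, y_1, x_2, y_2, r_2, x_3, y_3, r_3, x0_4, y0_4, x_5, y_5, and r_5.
x_1 = 202
y_1 = 360
x_2 = 288
y_2 = 220
r_2 = 24
x_3 = 168
y_3 = 246
r_3 = 46
x0_4 = 308
y0_4 = 196
x_5 = 278
y_5 = 362
r_5 = 18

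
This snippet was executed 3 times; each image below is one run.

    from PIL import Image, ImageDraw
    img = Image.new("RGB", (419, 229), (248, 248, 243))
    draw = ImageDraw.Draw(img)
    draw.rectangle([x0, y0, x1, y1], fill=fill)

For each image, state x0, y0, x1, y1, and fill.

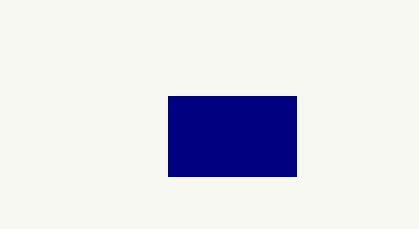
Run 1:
x0 = 168, y0 = 96, x1 = 296, y1 = 176, fill = 'navy'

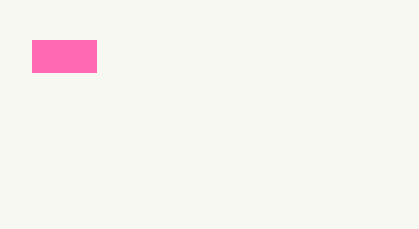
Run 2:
x0 = 32
y0 = 40
x1 = 96
y1 = 72
fill = 'hotpink'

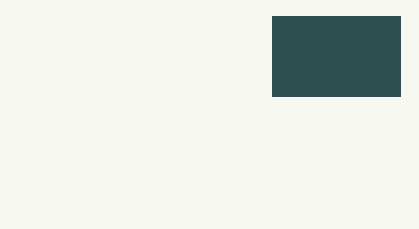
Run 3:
x0 = 272, y0 = 16, x1 = 400, y1 = 96, fill = 'darkslategray'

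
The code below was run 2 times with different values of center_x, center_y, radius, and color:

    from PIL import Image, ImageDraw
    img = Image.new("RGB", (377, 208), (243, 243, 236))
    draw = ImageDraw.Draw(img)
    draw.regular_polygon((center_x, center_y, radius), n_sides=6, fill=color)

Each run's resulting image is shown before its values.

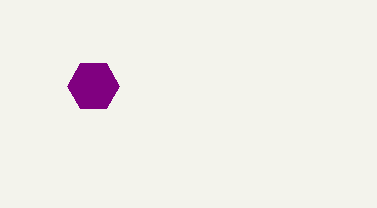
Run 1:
center_x = 93; center_y = 86; radius = 26; color = 'purple'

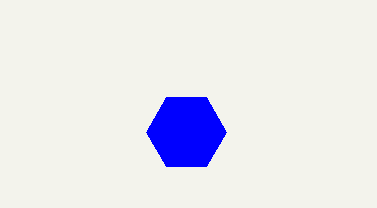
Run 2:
center_x = 186, center_y = 132, radius = 40, color = 'blue'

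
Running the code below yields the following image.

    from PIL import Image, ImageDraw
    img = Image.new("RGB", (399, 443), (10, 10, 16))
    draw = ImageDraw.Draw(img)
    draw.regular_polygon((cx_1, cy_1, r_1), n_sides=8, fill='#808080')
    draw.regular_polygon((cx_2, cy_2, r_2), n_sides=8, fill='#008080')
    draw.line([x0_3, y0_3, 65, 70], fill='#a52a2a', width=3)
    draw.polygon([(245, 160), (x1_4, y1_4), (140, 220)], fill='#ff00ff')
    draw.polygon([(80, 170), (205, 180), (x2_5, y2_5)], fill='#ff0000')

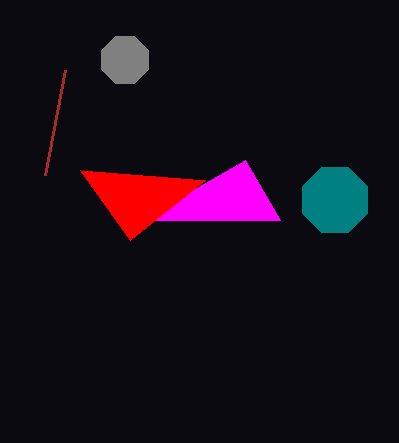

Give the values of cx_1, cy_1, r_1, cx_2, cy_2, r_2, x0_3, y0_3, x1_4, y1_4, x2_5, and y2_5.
cx_1 = 125, cy_1 = 60, r_1 = 25, cx_2 = 335, cy_2 = 200, r_2 = 35, x0_3 = 45, y0_3 = 175, x1_4 = 280, y1_4 = 220, x2_5 = 130, y2_5 = 240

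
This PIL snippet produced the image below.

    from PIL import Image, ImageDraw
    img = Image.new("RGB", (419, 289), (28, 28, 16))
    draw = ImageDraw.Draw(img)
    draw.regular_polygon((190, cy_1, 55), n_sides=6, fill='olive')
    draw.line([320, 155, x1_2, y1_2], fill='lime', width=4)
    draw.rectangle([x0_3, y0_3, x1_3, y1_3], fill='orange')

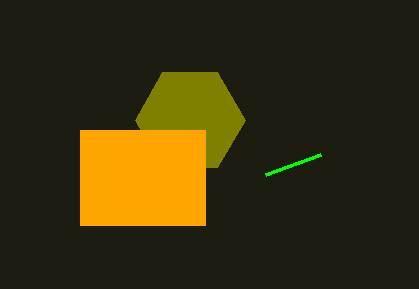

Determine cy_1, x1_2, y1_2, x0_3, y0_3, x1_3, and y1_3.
cy_1 = 120, x1_2 = 265, y1_2 = 175, x0_3 = 80, y0_3 = 130, x1_3 = 205, y1_3 = 225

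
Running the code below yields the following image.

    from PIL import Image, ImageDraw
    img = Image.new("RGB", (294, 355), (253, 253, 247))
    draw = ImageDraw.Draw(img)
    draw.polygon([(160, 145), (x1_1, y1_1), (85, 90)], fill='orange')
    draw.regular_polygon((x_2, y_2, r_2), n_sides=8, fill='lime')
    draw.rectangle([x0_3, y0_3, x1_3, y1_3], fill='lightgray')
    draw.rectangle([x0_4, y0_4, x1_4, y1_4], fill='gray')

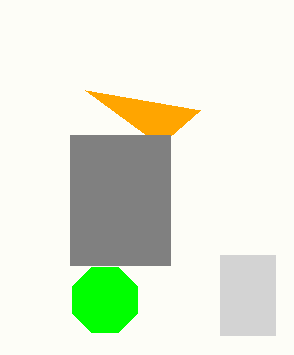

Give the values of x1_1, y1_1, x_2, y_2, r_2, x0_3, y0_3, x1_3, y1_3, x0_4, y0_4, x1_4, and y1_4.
x1_1 = 200
y1_1 = 110
x_2 = 105
y_2 = 300
r_2 = 35
x0_3 = 220
y0_3 = 255
x1_3 = 275
y1_3 = 335
x0_4 = 70
y0_4 = 135
x1_4 = 170
y1_4 = 265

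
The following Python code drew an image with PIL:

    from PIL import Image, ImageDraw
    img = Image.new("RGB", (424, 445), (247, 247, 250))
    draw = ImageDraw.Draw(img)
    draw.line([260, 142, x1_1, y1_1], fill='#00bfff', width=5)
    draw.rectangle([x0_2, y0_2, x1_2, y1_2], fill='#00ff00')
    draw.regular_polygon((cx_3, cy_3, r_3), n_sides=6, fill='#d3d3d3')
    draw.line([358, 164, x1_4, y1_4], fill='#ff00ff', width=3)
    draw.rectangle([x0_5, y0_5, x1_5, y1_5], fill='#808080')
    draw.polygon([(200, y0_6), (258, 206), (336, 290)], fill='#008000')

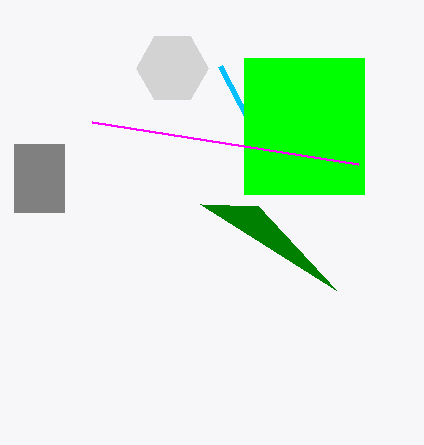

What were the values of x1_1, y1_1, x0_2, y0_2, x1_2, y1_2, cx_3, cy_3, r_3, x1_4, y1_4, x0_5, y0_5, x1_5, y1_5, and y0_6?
x1_1 = 220; y1_1 = 66; x0_2 = 244; y0_2 = 58; x1_2 = 364; y1_2 = 194; cx_3 = 172; cy_3 = 68; r_3 = 36; x1_4 = 92; y1_4 = 122; x0_5 = 14; y0_5 = 144; x1_5 = 64; y1_5 = 212; y0_6 = 204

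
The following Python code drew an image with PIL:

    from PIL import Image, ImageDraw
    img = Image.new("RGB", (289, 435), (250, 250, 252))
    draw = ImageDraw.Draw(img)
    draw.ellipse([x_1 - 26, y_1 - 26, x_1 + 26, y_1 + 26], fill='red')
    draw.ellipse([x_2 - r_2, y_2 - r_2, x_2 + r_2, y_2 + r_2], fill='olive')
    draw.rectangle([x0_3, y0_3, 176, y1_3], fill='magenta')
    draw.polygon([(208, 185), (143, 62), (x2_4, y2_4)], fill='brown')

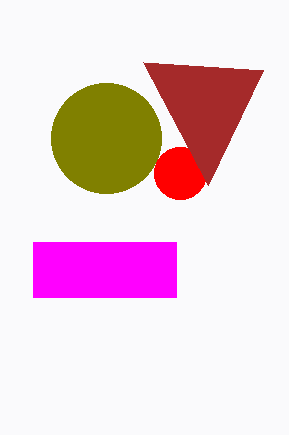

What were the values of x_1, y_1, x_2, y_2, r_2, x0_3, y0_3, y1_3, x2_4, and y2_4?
x_1 = 180; y_1 = 173; x_2 = 106; y_2 = 138; r_2 = 55; x0_3 = 33; y0_3 = 242; y1_3 = 297; x2_4 = 263; y2_4 = 70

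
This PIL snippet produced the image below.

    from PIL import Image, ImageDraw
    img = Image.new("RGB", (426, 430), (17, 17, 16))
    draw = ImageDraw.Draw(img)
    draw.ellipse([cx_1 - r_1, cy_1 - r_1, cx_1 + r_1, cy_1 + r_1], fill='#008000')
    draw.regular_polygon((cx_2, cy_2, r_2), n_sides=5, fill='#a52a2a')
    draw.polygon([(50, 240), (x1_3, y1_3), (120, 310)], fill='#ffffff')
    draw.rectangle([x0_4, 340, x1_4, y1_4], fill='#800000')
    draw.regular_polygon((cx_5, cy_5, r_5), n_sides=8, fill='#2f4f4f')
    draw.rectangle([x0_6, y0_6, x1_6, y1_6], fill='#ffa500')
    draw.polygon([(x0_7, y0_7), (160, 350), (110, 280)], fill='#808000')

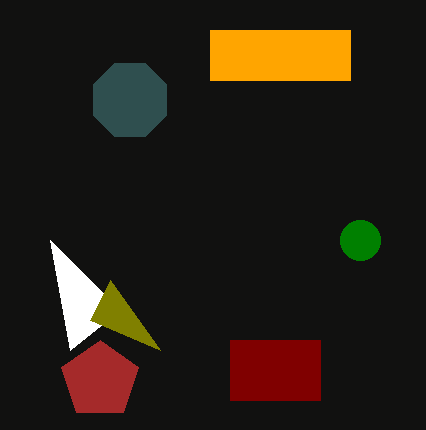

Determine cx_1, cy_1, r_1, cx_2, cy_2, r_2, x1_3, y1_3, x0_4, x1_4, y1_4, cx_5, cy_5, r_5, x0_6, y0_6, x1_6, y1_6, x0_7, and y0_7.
cx_1 = 360
cy_1 = 240
r_1 = 20
cx_2 = 100
cy_2 = 380
r_2 = 40
x1_3 = 70
y1_3 = 350
x0_4 = 230
x1_4 = 320
y1_4 = 400
cx_5 = 130
cy_5 = 100
r_5 = 40
x0_6 = 210
y0_6 = 30
x1_6 = 350
y1_6 = 80
x0_7 = 90
y0_7 = 320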